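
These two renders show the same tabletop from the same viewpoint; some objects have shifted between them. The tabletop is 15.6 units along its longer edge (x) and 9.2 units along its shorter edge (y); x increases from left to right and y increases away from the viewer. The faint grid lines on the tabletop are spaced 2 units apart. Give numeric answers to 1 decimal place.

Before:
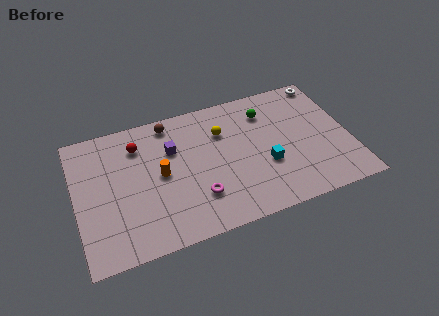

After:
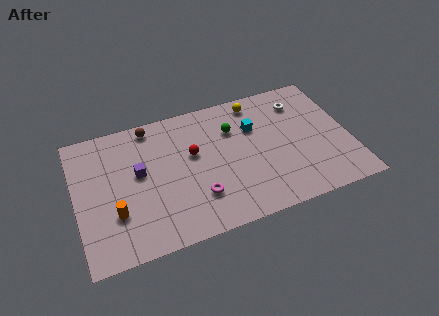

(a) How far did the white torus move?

1.9

The white torus was near (14.7, 8.3) before and (13.1, 7.2) after, so it travelled √(1.6² + 1.1²) ≈ 1.9 units.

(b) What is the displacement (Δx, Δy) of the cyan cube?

(-0.4, 2.8)

The cyan cube was at about (10.7, 3.4) and moved to about (10.3, 6.2).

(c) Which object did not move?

the magenta torus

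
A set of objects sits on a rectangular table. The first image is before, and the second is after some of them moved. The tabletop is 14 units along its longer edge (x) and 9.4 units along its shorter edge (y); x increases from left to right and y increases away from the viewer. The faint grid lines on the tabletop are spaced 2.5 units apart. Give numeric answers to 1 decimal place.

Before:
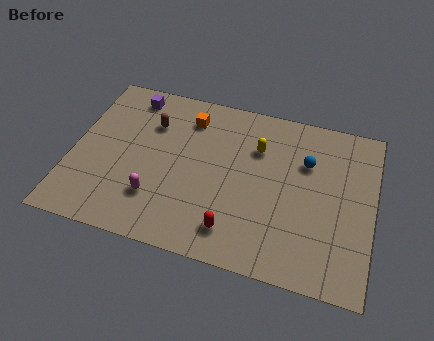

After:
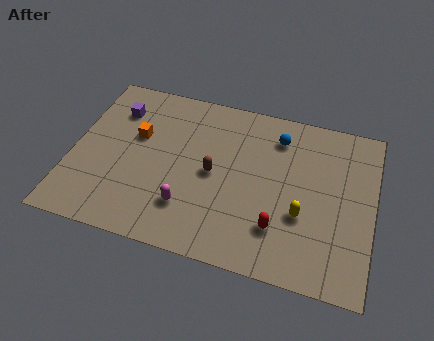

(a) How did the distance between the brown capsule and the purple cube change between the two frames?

+3.6

Before: roughly 1.8 units apart; after: 5.4. That's 3.6 units further apart.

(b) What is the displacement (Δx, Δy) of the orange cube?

(-2.3, -1.7)

From the two frames, the orange cube sits at roughly (5.2, 7.5) before and (2.9, 5.8) after.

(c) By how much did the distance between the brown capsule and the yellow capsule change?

-0.6

They were about 5.0 units apart before and 4.4 after — 0.6 units closer together.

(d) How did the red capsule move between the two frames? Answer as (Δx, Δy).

(2.0, 0.7)

The red capsule started near (7.8, 1.7) and ended near (9.8, 2.4).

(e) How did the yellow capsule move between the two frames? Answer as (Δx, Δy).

(2.3, -3.2)

The yellow capsule was at about (8.5, 6.6) and moved to about (10.8, 3.4).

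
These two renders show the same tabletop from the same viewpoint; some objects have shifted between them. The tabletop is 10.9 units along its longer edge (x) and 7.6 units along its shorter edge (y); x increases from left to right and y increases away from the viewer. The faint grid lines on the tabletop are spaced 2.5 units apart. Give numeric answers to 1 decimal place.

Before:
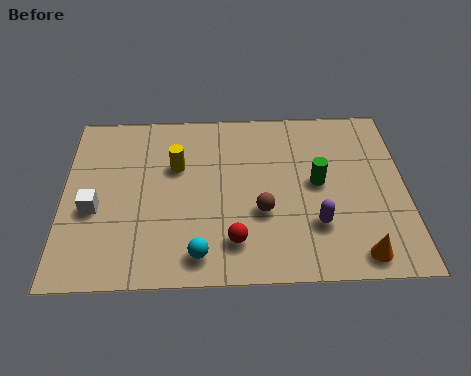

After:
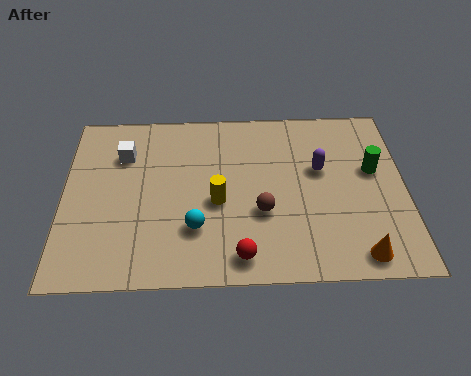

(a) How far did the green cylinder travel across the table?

1.9

The green cylinder was near (8.1, 4.0) before and (9.9, 4.5) after, so it travelled √(1.8² + 0.5²) ≈ 1.9 units.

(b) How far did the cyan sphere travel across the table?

1.1

The cyan sphere was near (4.3, 1.1) before and (4.2, 2.2) after, so it travelled √(0.1² + 1.1²) ≈ 1.1 units.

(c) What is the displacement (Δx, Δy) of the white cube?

(0.9, 2.4)

The white cube started near (1.0, 3.1) and ended near (1.9, 5.5).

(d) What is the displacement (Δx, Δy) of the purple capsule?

(0.2, 2.4)

The purple capsule started near (8.0, 2.2) and ended near (8.2, 4.6).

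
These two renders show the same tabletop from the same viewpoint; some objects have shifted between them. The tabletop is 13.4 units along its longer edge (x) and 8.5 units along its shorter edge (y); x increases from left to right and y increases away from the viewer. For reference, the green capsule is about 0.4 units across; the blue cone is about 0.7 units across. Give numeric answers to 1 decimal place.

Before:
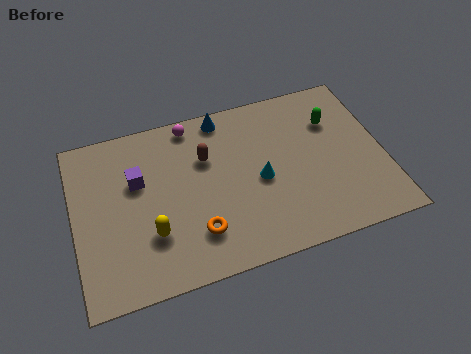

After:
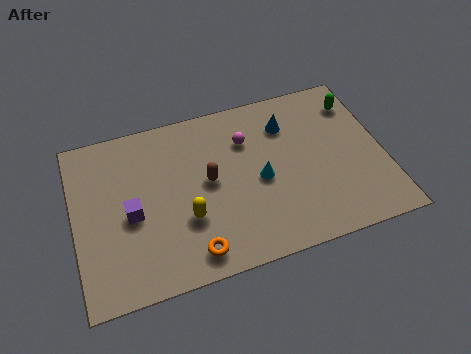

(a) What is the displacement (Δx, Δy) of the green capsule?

(1.1, 0.7)

The green capsule started near (11.4, 6.0) and ended near (12.5, 6.7).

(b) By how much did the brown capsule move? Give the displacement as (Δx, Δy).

(0.0, -1.2)

The brown capsule started near (5.8, 5.7) and ended near (5.8, 4.5).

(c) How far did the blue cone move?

3.0

The blue cone was near (6.7, 7.6) before and (9.4, 6.4) after, so it travelled √(2.7² + 1.2²) ≈ 3.0 units.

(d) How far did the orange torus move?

0.9

The orange torus moved from about (5.1, 2.1) to (4.8, 1.2), a distance of √(0.3² + 0.9²) ≈ 0.9.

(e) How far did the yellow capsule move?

1.5

The yellow capsule moved from about (3.2, 2.6) to (4.7, 2.9), a distance of √(1.5² + 0.3²) ≈ 1.5.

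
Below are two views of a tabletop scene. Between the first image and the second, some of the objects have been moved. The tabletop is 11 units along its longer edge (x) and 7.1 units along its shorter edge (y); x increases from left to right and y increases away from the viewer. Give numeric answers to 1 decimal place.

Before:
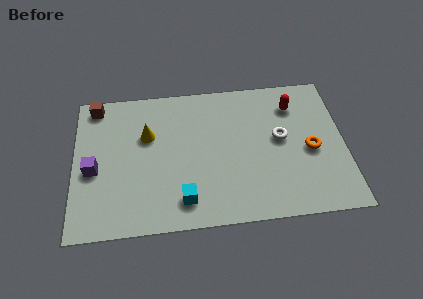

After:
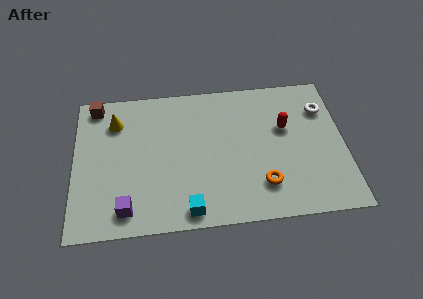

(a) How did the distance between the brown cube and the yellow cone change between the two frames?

-1.5

The distance was about 2.7 in the first image and 1.2 in the second, so they moved 1.5 units closer together.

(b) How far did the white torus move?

2.2

The white torus moved from about (8.4, 3.9) to (10.2, 5.2), a distance of √(1.8² + 1.3²) ≈ 2.2.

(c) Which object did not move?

the brown cube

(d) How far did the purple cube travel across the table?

2.4

From (0.8, 3.1) to (2.1, 1.1), the purple cube covered √(1.3² + 2.0²) ≈ 2.4 units.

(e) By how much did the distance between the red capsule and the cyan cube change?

-0.8

They were about 6.2 units apart before and 5.4 after — 0.8 units closer together.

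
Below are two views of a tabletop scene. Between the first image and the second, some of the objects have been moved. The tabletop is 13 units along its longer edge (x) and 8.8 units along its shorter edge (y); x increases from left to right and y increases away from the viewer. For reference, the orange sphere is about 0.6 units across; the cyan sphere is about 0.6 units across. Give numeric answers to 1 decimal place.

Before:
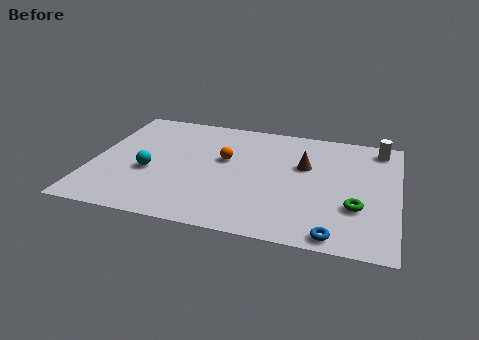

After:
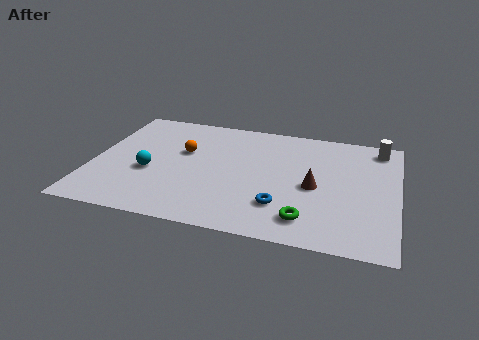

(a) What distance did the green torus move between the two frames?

2.4

The green torus was near (11.3, 2.9) before and (9.3, 1.6) after, so it travelled √(2.0² + 1.3²) ≈ 2.4 units.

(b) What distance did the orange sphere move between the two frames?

1.8

From (5.6, 5.2) to (3.8, 5.4), the orange sphere covered √(1.8² + 0.2²) ≈ 1.8 units.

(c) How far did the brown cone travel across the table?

1.6

The brown cone was near (9.0, 5.5) before and (9.5, 4.0) after, so it travelled √(0.5² + 1.5²) ≈ 1.6 units.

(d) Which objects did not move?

the white cylinder and the cyan sphere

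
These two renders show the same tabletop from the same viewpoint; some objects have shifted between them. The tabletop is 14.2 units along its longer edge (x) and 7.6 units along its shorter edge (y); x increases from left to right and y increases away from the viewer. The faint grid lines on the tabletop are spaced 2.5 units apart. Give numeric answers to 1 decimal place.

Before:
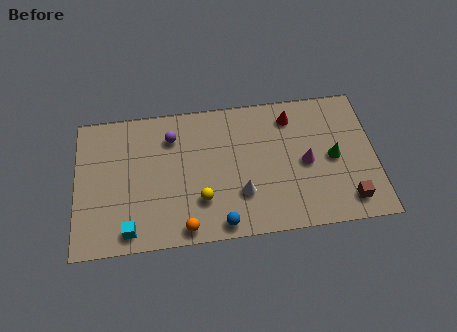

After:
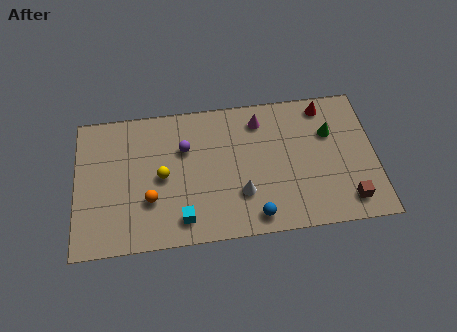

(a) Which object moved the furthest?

the magenta cone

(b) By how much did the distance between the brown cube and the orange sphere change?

+1.7

They were about 7.7 units apart before and 9.4 after — 1.7 units further apart.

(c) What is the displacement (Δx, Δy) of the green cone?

(-0.1, 1.4)

The green cone started near (12.2, 3.7) and ended near (12.1, 5.1).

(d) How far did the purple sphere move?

0.9

The purple sphere moved from about (4.6, 5.8) to (5.2, 5.1), a distance of √(0.6² + 0.7²) ≈ 0.9.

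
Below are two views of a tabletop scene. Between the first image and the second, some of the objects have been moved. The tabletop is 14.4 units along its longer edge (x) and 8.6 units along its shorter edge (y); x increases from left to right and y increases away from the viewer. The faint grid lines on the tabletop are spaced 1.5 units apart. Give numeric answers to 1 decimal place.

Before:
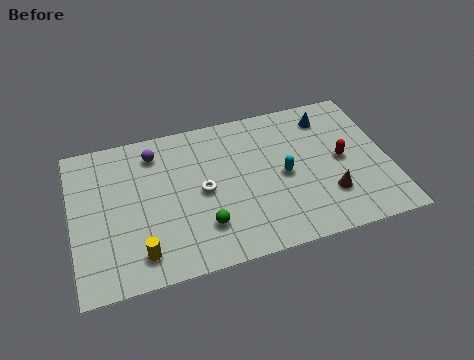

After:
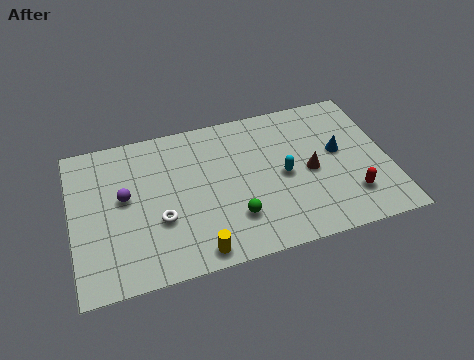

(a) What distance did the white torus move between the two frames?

2.3

The white torus was near (5.9, 4.2) before and (3.9, 3.1) after, so it travelled √(2.0² + 1.1²) ≈ 2.3 units.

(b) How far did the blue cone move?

2.2

The blue cone was near (11.9, 7.0) before and (12.2, 4.8) after, so it travelled √(0.3² + 2.2²) ≈ 2.2 units.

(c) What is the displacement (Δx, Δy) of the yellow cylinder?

(2.5, -0.6)

From the two frames, the yellow cylinder sits at roughly (2.9, 1.5) before and (5.4, 0.9) after.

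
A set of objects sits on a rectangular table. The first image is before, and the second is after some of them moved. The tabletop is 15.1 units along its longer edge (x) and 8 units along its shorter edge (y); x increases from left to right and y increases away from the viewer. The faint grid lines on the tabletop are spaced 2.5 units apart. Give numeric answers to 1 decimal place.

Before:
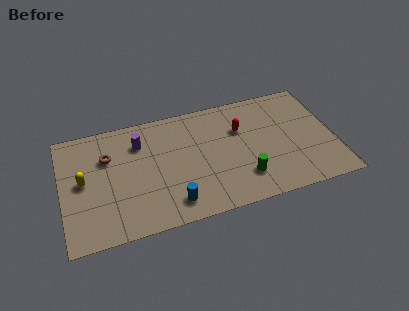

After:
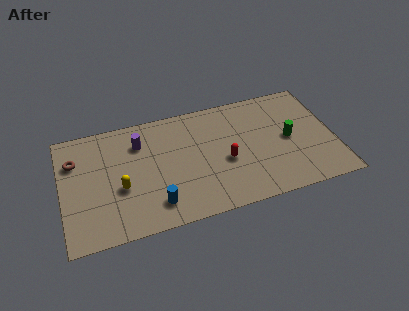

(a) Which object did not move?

the purple cylinder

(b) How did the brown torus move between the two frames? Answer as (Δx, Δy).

(-1.8, 0.2)

The brown torus was at about (2.6, 5.5) and moved to about (0.8, 5.7).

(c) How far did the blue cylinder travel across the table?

0.9

The blue cylinder moved from about (5.9, 1.4) to (5.0, 1.6), a distance of √(0.9² + 0.2²) ≈ 0.9.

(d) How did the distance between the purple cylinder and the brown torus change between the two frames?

+1.7

The distance was about 1.9 in the first image and 3.6 in the second, so they moved 1.7 units further apart.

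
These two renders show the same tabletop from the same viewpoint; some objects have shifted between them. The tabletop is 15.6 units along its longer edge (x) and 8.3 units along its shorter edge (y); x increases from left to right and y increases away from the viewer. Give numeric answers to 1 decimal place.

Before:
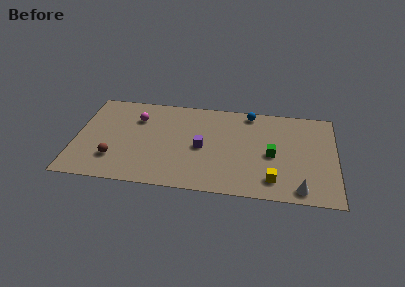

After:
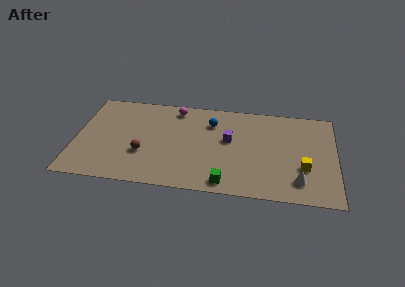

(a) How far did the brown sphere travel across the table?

1.8

From (2.4, 2.2) to (4.1, 2.9), the brown sphere covered √(1.7² + 0.7²) ≈ 1.8 units.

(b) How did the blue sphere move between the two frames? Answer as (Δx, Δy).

(-2.3, -1.2)

From the two frames, the blue sphere sits at roughly (10.4, 7.4) before and (8.1, 6.2) after.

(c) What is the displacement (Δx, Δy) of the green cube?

(-2.7, -2.8)

From the two frames, the green cube sits at roughly (11.8, 3.8) before and (9.1, 1.0) after.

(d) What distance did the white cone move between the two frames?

0.7

From (13.5, 1.0) to (13.4, 1.7), the white cone covered √(0.1² + 0.7²) ≈ 0.7 units.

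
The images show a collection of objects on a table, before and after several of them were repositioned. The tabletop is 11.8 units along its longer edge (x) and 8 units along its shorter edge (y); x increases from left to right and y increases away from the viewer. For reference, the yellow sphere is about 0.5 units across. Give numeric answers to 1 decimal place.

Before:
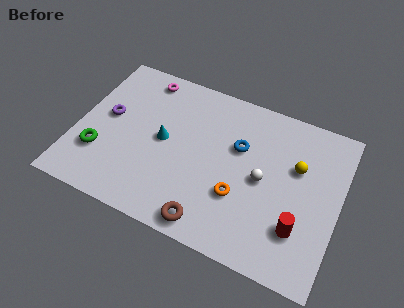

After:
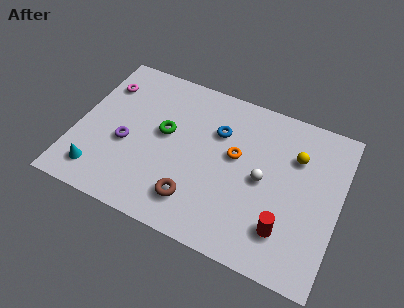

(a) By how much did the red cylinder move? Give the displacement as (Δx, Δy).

(-0.6, -0.3)

The red cylinder was at about (10.2, 2.2) and moved to about (9.6, 1.9).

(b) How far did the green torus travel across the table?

3.4

From (1.2, 2.4) to (3.9, 4.5), the green torus covered √(2.7² + 2.1²) ≈ 3.4 units.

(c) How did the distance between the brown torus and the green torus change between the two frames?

-2.1

Before: roughly 5.4 units apart; after: 3.3. That's 2.1 units closer together.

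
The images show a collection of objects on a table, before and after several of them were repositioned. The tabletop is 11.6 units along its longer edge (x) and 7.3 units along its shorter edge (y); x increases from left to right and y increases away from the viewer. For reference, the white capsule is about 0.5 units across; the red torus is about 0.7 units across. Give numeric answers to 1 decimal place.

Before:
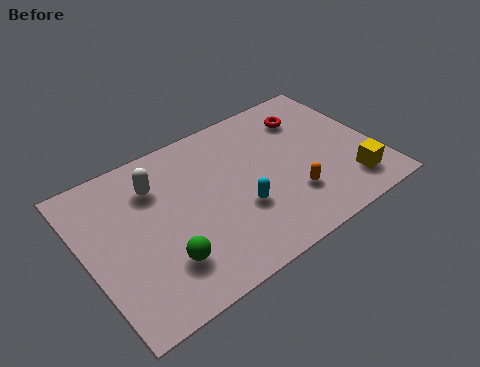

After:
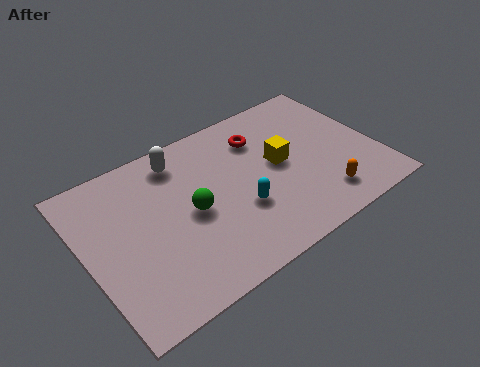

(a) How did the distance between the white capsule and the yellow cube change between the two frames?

-3.9

They were about 8.2 units apart before and 4.3 after — 3.9 units closer together.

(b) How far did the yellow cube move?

3.4

The yellow cube was near (10.2, 1.5) before and (7.8, 3.9) after, so it travelled √(2.4² + 2.4²) ≈ 3.4 units.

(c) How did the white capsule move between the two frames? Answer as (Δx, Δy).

(1.1, 0.7)

The white capsule was at about (3.0, 5.4) and moved to about (4.1, 6.1).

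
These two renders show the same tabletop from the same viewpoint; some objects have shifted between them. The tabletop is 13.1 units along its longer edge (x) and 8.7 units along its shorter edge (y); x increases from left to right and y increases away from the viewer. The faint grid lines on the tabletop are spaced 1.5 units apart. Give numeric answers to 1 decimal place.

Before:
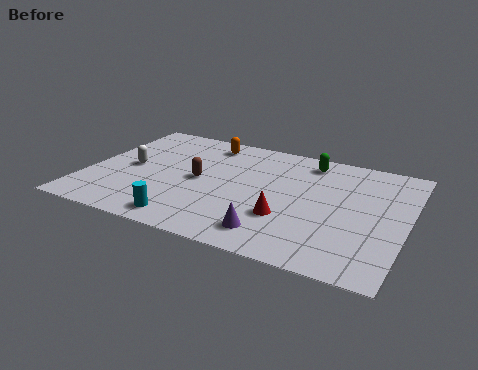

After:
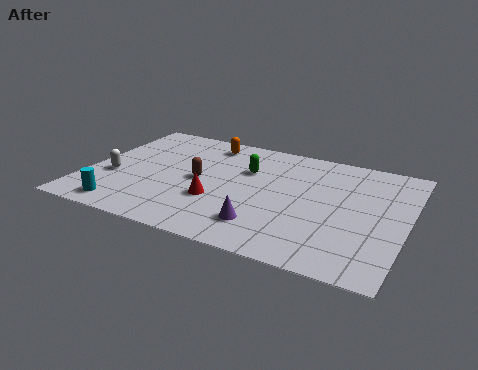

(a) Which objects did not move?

the brown capsule and the orange capsule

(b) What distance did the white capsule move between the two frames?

1.2

The white capsule was near (1.7, 4.3) before and (1.1, 3.3) after, so it travelled √(0.6² + 1.0²) ≈ 1.2 units.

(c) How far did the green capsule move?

2.9

The green capsule moved from about (8.8, 7.4) to (6.4, 5.8), a distance of √(2.4² + 1.6²) ≈ 2.9.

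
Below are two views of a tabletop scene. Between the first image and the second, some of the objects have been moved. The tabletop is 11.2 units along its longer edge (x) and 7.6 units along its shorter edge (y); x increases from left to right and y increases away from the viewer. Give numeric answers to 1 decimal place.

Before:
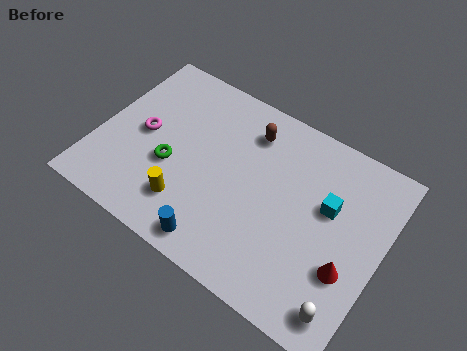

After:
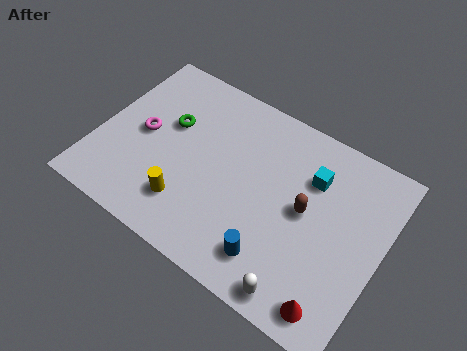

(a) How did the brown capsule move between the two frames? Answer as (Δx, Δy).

(2.6, -2.0)

The brown capsule started near (5.6, 6.0) and ended near (8.2, 4.0).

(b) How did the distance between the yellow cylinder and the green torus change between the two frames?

+1.7

The distance was about 1.5 in the first image and 3.2 in the second, so they moved 1.7 units further apart.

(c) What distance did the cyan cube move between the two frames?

1.1

The cyan cube was near (9.0, 4.6) before and (8.2, 5.4) after, so it travelled √(0.8² + 0.8²) ≈ 1.1 units.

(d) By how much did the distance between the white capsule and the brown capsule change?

-3.6

They were about 6.8 units apart before and 3.2 after — 3.6 units closer together.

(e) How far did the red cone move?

1.6

From (10.1, 2.6) to (9.9, 1.0), the red cone covered √(0.2² + 1.6²) ≈ 1.6 units.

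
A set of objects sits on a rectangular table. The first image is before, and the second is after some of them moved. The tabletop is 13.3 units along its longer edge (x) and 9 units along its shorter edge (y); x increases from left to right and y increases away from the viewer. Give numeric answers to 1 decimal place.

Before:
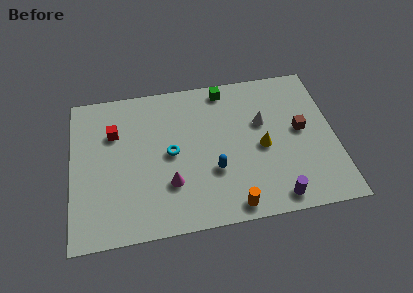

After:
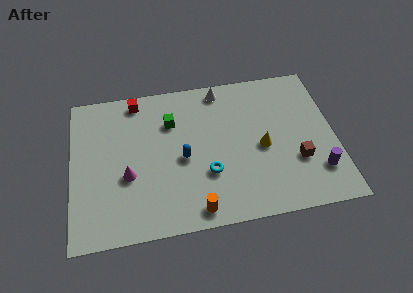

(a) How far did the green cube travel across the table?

3.2

The green cube moved from about (7.9, 8.0) to (5.1, 6.4), a distance of √(2.8² + 1.6²) ≈ 3.2.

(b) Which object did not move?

the yellow cone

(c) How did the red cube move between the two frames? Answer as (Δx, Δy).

(1.2, 1.8)

The red cube was at about (2.2, 6.2) and moved to about (3.4, 8.0).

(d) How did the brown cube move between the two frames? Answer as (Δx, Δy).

(-0.3, -1.8)

From the two frames, the brown cube sits at roughly (11.6, 4.8) before and (11.3, 3.0) after.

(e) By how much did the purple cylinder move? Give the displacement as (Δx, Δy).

(2.2, 1.2)

From the two frames, the purple cylinder sits at roughly (10.1, 1.0) before and (12.3, 2.2) after.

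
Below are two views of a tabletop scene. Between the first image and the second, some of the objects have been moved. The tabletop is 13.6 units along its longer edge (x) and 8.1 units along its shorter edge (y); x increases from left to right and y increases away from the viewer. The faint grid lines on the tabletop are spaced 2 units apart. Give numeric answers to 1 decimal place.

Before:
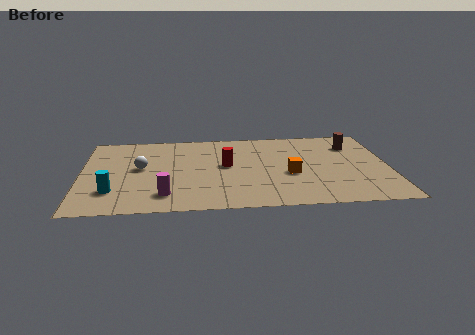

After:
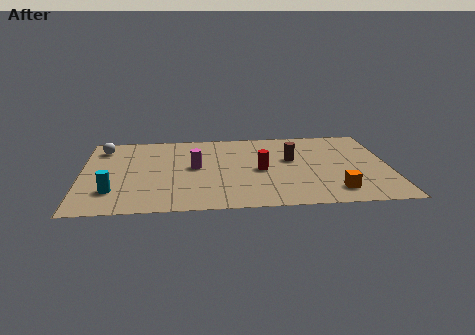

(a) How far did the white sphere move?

2.8

From (2.6, 4.4) to (0.9, 6.6), the white sphere covered √(1.7² + 2.2²) ≈ 2.8 units.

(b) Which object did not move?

the cyan cylinder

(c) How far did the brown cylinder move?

3.1

The brown cylinder moved from about (12.1, 6.1) to (9.3, 4.8), a distance of √(2.8² + 1.3²) ≈ 3.1.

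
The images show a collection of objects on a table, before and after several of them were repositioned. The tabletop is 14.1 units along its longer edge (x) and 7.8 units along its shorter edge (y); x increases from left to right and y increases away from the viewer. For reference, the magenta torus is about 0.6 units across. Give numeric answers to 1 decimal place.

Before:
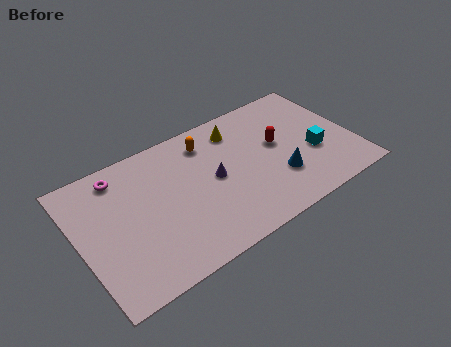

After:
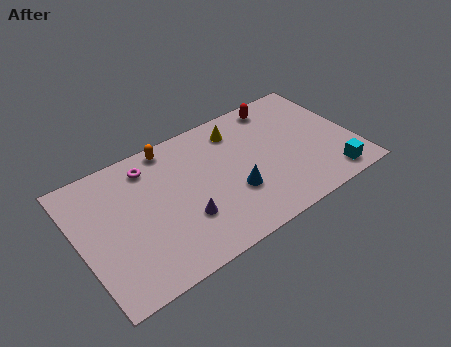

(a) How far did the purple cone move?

2.3

The purple cone moved from about (6.9, 4.0) to (5.1, 2.5), a distance of √(1.8² + 1.5²) ≈ 2.3.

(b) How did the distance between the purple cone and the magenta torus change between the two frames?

-1.1

The distance was about 5.2 in the first image and 4.1 in the second, so they moved 1.1 units closer together.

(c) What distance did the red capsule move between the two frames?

2.5

The red capsule moved from about (10.3, 4.4) to (10.8, 6.8), a distance of √(0.5² + 2.4²) ≈ 2.5.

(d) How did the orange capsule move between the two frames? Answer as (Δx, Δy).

(-1.8, 0.7)

The orange capsule started near (6.9, 6.3) and ended near (5.1, 7.0).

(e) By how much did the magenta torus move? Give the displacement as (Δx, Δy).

(1.5, -0.2)

The magenta torus was at about (2.4, 6.6) and moved to about (3.9, 6.4).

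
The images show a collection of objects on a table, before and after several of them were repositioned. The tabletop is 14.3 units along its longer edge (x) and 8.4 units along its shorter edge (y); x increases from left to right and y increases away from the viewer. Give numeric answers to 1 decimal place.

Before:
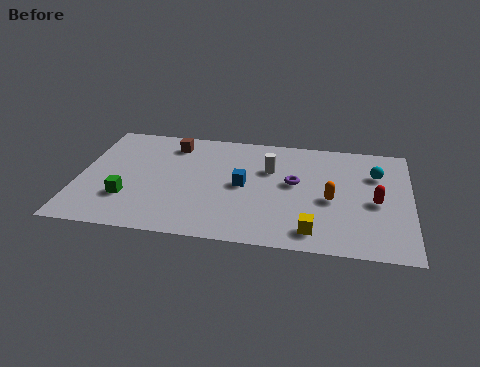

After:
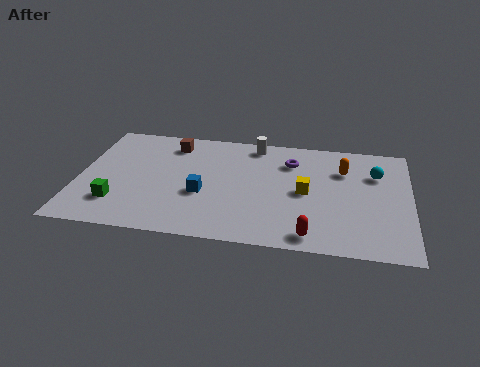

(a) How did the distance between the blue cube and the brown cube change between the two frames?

-0.3

Before: roughly 4.2 units apart; after: 3.9. That's 0.3 units closer together.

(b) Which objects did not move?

the brown cube and the cyan sphere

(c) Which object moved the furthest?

the red capsule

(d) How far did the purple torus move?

1.6

From (9.3, 4.7) to (9.1, 6.3), the purple torus covered √(0.2² + 1.6²) ≈ 1.6 units.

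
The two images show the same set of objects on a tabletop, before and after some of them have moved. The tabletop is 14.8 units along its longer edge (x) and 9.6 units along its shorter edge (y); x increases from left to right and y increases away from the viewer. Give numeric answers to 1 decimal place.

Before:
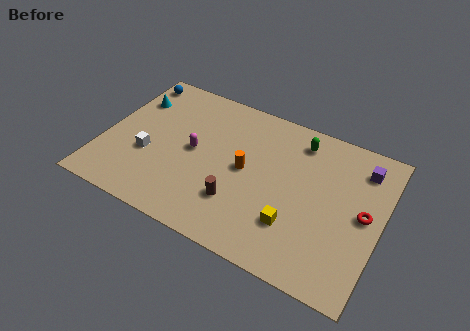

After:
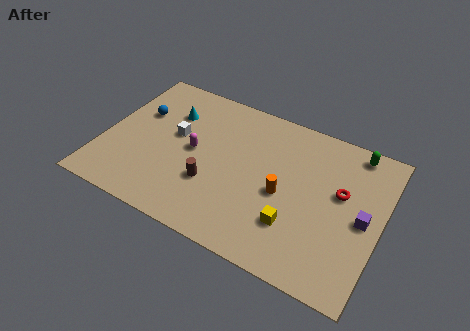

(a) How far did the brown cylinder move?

1.6

From (7.5, 2.7) to (6.0, 3.2), the brown cylinder covered √(1.5² + 0.5²) ≈ 1.6 units.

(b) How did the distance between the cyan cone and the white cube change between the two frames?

-2.2

Before: roughly 3.7 units apart; after: 1.5. That's 2.2 units closer together.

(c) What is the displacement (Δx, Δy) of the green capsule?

(2.9, 0.6)

From the two frames, the green capsule sits at roughly (10.1, 8.0) before and (13.0, 8.6) after.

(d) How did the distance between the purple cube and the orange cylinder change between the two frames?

-2.3

They were about 6.5 units apart before and 4.2 after — 2.3 units closer together.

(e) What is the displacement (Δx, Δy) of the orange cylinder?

(2.1, -0.6)

From the two frames, the orange cylinder sits at roughly (7.6, 4.9) before and (9.7, 4.3) after.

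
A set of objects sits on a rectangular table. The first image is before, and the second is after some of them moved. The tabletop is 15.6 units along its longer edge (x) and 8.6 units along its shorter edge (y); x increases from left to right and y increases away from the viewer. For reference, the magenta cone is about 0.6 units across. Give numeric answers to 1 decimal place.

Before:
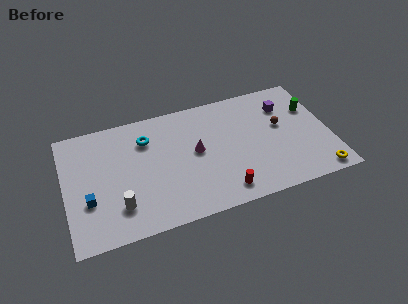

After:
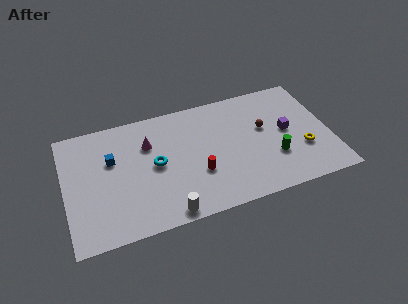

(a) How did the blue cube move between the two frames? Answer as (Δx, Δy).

(1.5, 2.5)

From the two frames, the blue cube sits at roughly (1.3, 3.0) before and (2.8, 5.5) after.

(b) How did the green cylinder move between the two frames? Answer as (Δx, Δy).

(-2.5, -3.0)

The green cylinder was at about (14.7, 5.8) and moved to about (12.2, 2.8).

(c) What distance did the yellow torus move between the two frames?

2.1

The yellow torus was near (14.6, 0.9) before and (13.9, 2.9) after, so it travelled √(0.7² + 2.0²) ≈ 2.1 units.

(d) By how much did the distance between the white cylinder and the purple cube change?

-2.8

The distance was about 11.1 in the first image and 8.3 in the second, so they moved 2.8 units closer together.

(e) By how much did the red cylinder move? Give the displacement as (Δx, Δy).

(-1.3, 1.7)

The red cylinder started near (9.0, 1.3) and ended near (7.7, 3.0).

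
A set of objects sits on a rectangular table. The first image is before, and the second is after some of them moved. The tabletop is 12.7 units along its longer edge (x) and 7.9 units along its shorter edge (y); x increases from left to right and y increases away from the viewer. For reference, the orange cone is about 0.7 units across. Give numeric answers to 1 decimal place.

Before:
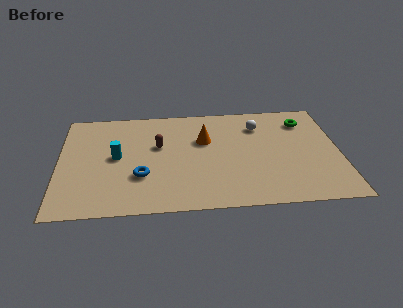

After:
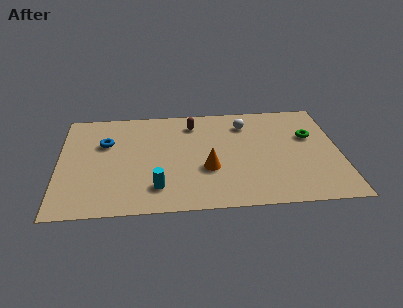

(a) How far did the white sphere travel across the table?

0.6

From (9.1, 6.0) to (8.5, 6.2), the white sphere covered √(0.6² + 0.2²) ≈ 0.6 units.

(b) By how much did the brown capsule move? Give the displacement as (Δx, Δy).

(1.6, 1.6)

The brown capsule was at about (4.5, 4.8) and moved to about (6.1, 6.4).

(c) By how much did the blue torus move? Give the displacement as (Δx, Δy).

(-1.6, 2.6)

The blue torus was at about (3.7, 2.6) and moved to about (2.1, 5.2).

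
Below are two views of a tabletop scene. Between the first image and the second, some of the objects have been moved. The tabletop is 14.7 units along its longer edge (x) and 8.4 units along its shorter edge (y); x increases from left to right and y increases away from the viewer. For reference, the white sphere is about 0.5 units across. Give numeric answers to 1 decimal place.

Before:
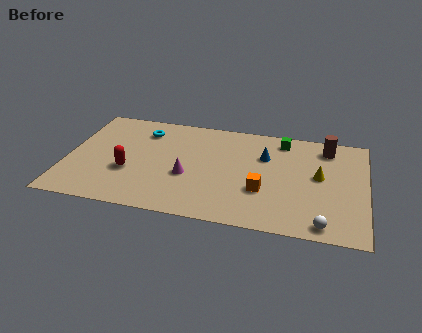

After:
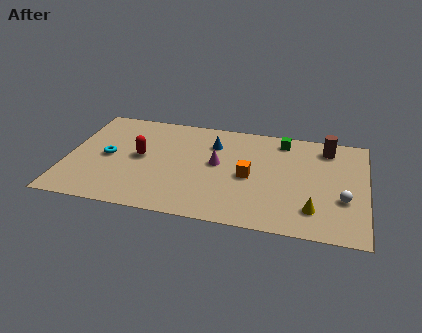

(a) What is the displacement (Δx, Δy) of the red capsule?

(0.5, 1.3)

The red capsule started near (3.1, 3.1) and ended near (3.6, 4.4).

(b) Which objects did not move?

the brown cylinder and the green cube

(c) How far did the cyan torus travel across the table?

3.0

The cyan torus moved from about (3.6, 6.6) to (2.0, 4.1), a distance of √(1.6² + 2.5²) ≈ 3.0.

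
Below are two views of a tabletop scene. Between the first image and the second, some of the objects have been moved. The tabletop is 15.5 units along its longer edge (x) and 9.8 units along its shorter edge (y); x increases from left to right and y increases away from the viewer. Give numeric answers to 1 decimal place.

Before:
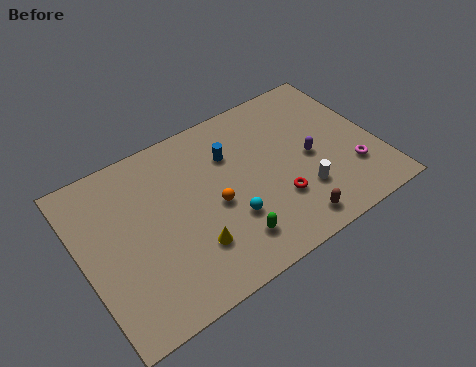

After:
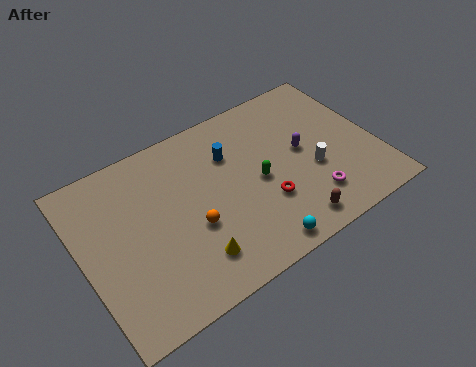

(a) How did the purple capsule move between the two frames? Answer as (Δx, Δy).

(-0.3, 0.6)

From the two frames, the purple capsule sits at roughly (12.0, 4.6) before and (11.7, 5.2) after.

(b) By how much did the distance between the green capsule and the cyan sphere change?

+2.5

The distance was about 1.2 in the first image and 3.7 in the second, so they moved 2.5 units further apart.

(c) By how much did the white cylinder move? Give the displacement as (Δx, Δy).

(0.8, 1.0)

The white cylinder started near (11.2, 2.8) and ended near (12.0, 3.8).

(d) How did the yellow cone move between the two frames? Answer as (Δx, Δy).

(-0.1, -0.6)

The yellow cone started near (5.3, 2.7) and ended near (5.2, 2.1).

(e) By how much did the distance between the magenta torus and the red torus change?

-1.5

Before: roughly 4.0 units apart; after: 2.5. That's 1.5 units closer together.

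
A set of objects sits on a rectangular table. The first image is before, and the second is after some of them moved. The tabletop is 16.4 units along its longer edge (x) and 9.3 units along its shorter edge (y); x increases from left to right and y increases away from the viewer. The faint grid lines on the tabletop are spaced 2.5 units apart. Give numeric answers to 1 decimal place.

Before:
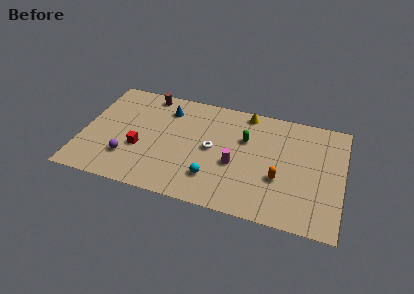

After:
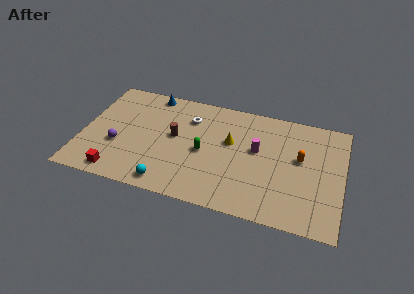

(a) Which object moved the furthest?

the brown cylinder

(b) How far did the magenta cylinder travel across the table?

2.1

The magenta cylinder moved from about (9.7, 3.8) to (11.0, 5.4), a distance of √(1.3² + 1.6²) ≈ 2.1.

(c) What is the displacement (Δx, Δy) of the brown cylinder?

(2.0, -3.2)

The brown cylinder was at about (3.8, 8.3) and moved to about (5.8, 5.1).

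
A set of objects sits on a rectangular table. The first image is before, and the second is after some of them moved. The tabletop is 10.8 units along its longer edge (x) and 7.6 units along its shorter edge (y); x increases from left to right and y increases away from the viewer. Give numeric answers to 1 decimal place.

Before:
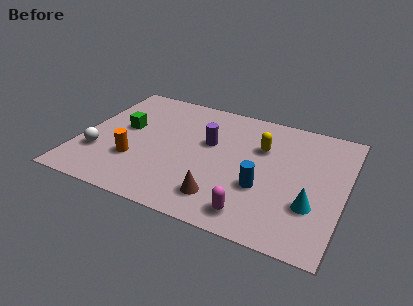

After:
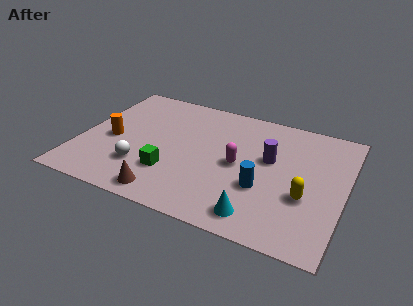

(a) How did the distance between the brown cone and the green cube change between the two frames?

-3.9

The distance was about 5.2 in the first image and 1.3 in the second, so they moved 3.9 units closer together.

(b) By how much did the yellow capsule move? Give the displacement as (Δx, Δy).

(2.0, -2.3)

The yellow capsule started near (7.3, 5.1) and ended near (9.3, 2.8).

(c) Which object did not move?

the blue cylinder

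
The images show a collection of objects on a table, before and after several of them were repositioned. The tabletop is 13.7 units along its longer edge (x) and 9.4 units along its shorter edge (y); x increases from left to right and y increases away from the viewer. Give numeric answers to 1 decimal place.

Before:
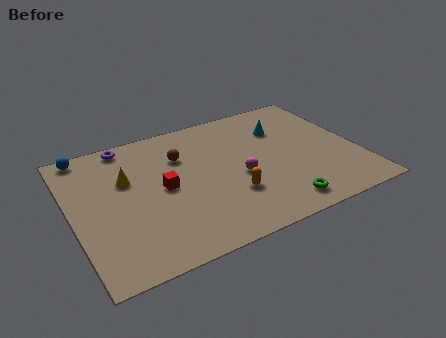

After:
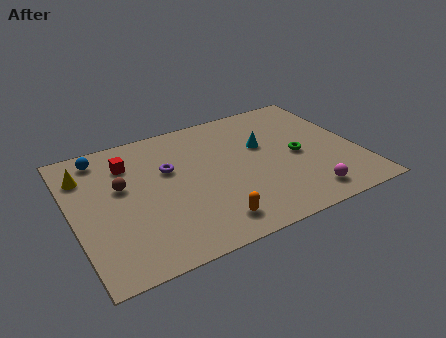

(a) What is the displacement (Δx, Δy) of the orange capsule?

(-1.2, -1.4)

The orange capsule started near (7.3, 2.9) and ended near (6.1, 1.5).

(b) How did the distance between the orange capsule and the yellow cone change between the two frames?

+2.2

The distance was about 5.5 in the first image and 7.7 in the second, so they moved 2.2 units further apart.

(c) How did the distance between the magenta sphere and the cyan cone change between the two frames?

+0.9

Before: roughly 3.7 units apart; after: 4.6. That's 0.9 units further apart.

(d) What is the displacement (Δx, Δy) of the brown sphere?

(-3.0, -1.0)

From the two frames, the brown sphere sits at roughly (5.4, 6.6) before and (2.4, 5.6) after.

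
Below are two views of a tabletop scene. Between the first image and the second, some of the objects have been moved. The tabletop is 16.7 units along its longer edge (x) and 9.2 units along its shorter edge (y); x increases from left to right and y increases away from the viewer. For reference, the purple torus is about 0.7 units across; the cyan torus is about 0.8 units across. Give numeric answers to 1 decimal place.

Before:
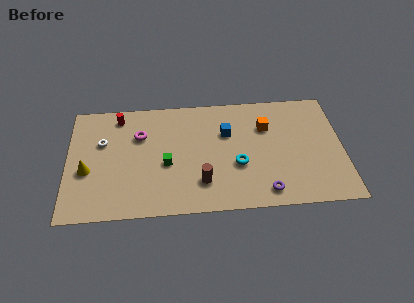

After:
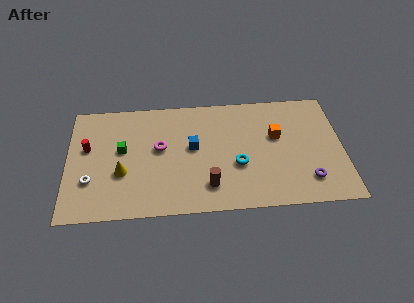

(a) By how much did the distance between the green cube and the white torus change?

-1.4

Before: roughly 4.4 units apart; after: 3.0. That's 1.4 units closer together.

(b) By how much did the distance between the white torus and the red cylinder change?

+0.4

The distance was about 2.2 in the first image and 2.6 in the second, so they moved 0.4 units further apart.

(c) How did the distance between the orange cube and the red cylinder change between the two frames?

+2.4

Before: roughly 9.1 units apart; after: 11.5. That's 2.4 units further apart.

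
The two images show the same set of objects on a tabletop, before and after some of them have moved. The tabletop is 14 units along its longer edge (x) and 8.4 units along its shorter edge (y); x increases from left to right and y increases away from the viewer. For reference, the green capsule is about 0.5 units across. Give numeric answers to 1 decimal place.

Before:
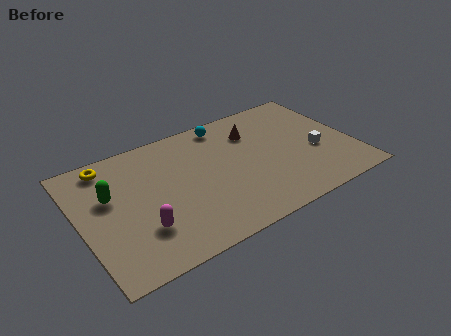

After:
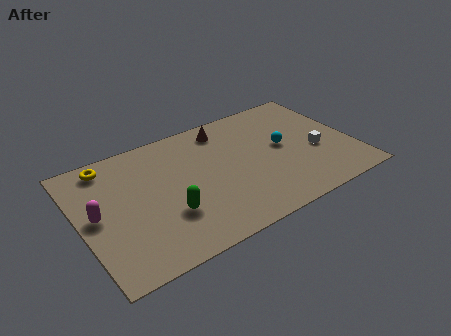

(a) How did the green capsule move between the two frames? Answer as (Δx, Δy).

(2.6, -2.5)

From the two frames, the green capsule sits at roughly (1.6, 5.2) before and (4.2, 2.7) after.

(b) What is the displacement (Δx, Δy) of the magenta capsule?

(-2.0, 1.9)

The magenta capsule was at about (2.8, 2.4) and moved to about (0.8, 4.3).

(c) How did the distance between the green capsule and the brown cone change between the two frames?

-2.0

They were about 7.7 units apart before and 5.7 after — 2.0 units closer together.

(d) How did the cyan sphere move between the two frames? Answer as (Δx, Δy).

(2.6, -2.9)

The cyan sphere started near (7.9, 7.4) and ended near (10.5, 4.5).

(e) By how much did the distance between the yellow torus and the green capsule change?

+3.1

Before: roughly 2.1 units apart; after: 5.2. That's 3.1 units further apart.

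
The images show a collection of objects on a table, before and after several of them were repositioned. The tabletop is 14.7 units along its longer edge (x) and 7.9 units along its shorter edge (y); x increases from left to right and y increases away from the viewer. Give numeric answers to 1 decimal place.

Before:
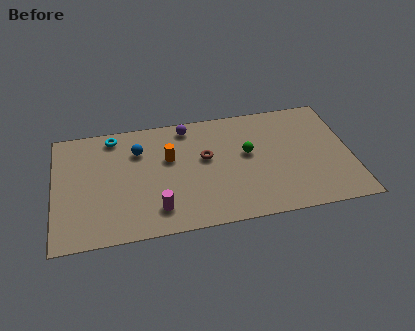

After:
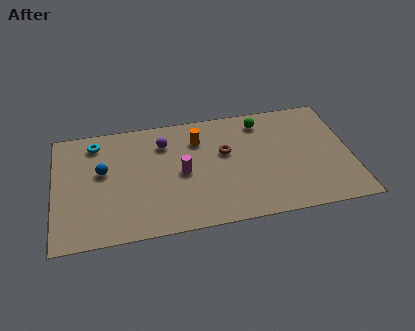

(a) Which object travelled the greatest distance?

the magenta cylinder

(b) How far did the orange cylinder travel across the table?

1.8

The orange cylinder was near (5.7, 4.9) before and (7.2, 5.9) after, so it travelled √(1.5² + 1.0²) ≈ 1.8 units.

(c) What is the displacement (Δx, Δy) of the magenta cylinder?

(1.3, 2.2)

The magenta cylinder started near (5.0, 1.6) and ended near (6.3, 3.8).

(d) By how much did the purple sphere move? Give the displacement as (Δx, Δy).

(-1.2, -0.9)

The purple sphere started near (6.7, 6.9) and ended near (5.5, 6.0).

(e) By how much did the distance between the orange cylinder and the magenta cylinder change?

-1.1

Before: roughly 3.4 units apart; after: 2.3. That's 1.1 units closer together.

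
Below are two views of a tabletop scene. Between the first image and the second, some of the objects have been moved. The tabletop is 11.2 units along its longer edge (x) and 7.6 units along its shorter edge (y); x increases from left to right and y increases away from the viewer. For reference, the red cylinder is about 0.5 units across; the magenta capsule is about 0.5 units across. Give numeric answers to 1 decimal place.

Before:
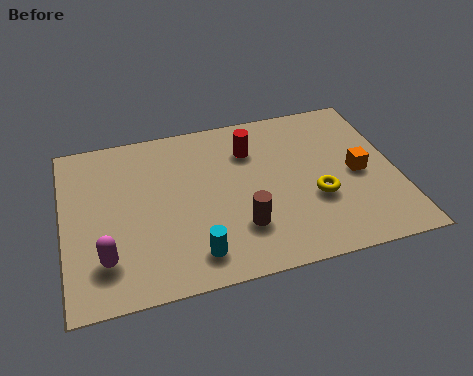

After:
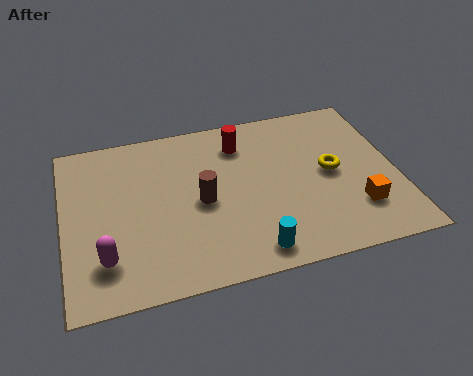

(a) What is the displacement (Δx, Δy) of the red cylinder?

(-0.3, 0.4)

The red cylinder started near (6.4, 5.6) and ended near (6.1, 6.0).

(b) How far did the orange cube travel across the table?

1.6

The orange cube moved from about (9.9, 3.6) to (9.7, 2.0), a distance of √(0.2² + 1.6²) ≈ 1.6.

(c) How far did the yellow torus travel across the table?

1.3

The yellow torus moved from about (8.4, 2.8) to (9.0, 3.9), a distance of √(0.6² + 1.1²) ≈ 1.3.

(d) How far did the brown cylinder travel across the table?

1.9

From (5.8, 2.1) to (4.6, 3.6), the brown cylinder covered √(1.2² + 1.5²) ≈ 1.9 units.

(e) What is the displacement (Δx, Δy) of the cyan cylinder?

(1.9, -0.3)

From the two frames, the cyan cylinder sits at roughly (4.2, 1.3) before and (6.1, 1.0) after.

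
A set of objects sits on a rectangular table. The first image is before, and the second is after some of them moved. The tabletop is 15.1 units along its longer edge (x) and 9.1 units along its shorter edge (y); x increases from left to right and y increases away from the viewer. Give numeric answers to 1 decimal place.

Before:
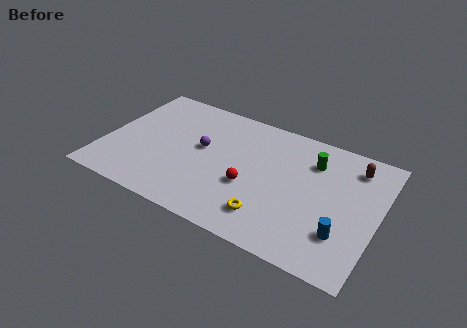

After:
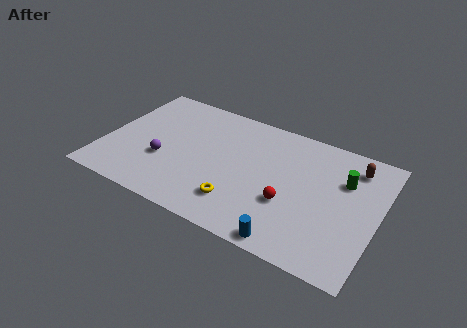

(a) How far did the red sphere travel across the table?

2.2

From (8.2, 3.5) to (10.4, 3.3), the red sphere covered √(2.2² + 0.2²) ≈ 2.2 units.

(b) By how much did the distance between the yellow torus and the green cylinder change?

+1.5

They were about 5.2 units apart before and 6.7 after — 1.5 units further apart.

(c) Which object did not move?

the brown capsule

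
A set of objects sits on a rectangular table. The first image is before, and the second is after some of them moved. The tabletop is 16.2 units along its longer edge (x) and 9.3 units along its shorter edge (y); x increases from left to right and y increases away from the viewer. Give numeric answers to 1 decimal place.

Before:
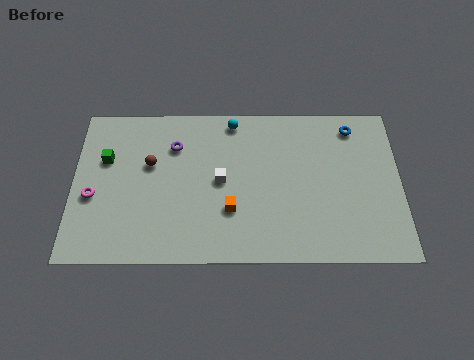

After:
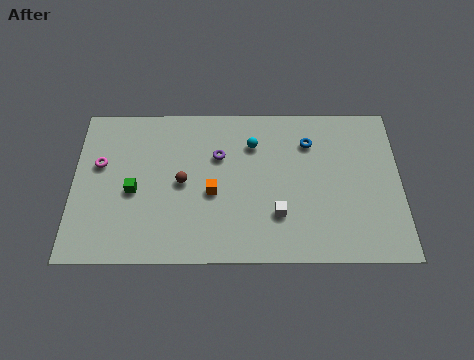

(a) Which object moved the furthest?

the white cube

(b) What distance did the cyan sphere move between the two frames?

1.7

From (7.9, 8.3) to (8.9, 6.9), the cyan sphere covered √(1.0² + 1.4²) ≈ 1.7 units.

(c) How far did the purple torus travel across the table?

2.3

The purple torus moved from about (5.0, 6.8) to (7.2, 6.2), a distance of √(2.2² + 0.6²) ≈ 2.3.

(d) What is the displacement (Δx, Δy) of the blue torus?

(-2.2, -0.9)

The blue torus was at about (13.9, 7.9) and moved to about (11.7, 7.0).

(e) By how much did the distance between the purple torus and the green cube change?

+1.2

They were about 3.5 units apart before and 4.7 after — 1.2 units further apart.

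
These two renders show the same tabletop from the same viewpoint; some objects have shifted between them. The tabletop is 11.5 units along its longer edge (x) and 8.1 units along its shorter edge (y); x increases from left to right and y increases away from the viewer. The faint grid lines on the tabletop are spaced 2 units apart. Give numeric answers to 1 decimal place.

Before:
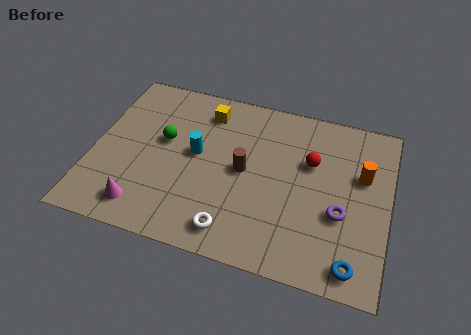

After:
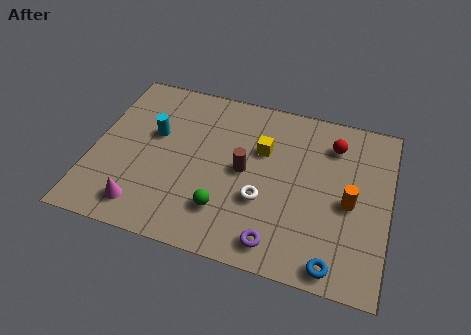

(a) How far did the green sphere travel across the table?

3.7

The green sphere moved from about (2.7, 4.7) to (5.3, 2.0), a distance of √(2.6² + 2.7²) ≈ 3.7.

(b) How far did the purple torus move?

3.0

From (9.7, 3.1) to (7.4, 1.1), the purple torus covered √(2.3² + 2.0²) ≈ 3.0 units.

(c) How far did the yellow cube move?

2.6

The yellow cube was near (4.2, 6.6) before and (6.5, 5.3) after, so it travelled √(2.3² + 1.3²) ≈ 2.6 units.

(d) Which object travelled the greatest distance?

the green sphere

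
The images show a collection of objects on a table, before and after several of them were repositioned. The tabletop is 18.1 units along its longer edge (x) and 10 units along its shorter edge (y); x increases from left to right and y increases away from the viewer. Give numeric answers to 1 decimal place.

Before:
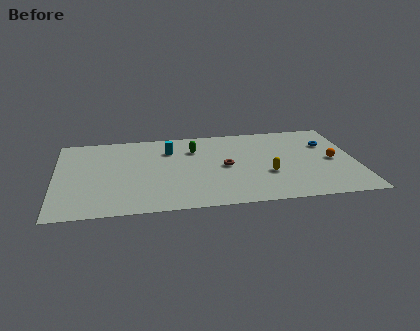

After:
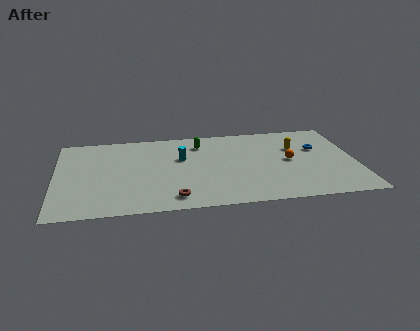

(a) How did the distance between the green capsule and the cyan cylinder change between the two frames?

+0.6

They were about 1.5 units apart before and 2.1 after — 0.6 units further apart.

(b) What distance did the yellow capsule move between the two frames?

3.6

The yellow capsule was near (12.7, 3.6) before and (14.6, 6.7) after, so it travelled √(1.9² + 3.1²) ≈ 3.6 units.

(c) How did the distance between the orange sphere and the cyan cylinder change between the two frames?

-3.5

Before: roughly 10.1 units apart; after: 6.6. That's 3.5 units closer together.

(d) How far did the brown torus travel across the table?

4.7

The brown torus was near (10.2, 4.9) before and (7.0, 1.5) after, so it travelled √(3.2² + 3.4²) ≈ 4.7 units.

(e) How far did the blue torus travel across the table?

0.8

The blue torus was near (16.5, 6.9) before and (15.9, 6.4) after, so it travelled √(0.6² + 0.5²) ≈ 0.8 units.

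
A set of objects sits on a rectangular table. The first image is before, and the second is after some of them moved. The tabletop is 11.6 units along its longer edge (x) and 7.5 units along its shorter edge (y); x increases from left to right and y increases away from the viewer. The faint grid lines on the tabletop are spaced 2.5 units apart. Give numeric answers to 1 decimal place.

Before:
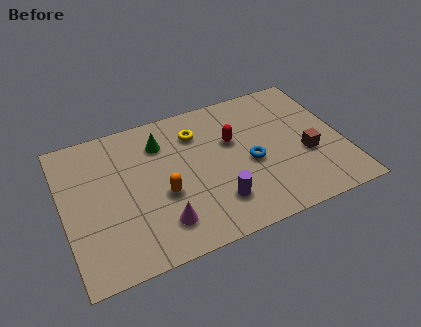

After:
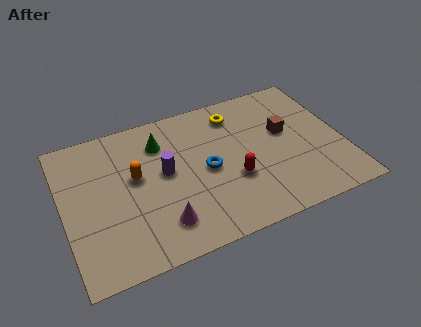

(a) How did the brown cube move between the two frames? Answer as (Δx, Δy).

(-0.7, 1.5)

From the two frames, the brown cube sits at roughly (10.0, 2.9) before and (9.3, 4.4) after.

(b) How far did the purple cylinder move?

3.0

The purple cylinder moved from about (6.1, 1.8) to (4.2, 4.1), a distance of √(1.9² + 2.3²) ≈ 3.0.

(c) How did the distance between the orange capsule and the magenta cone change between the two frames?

+1.4

The distance was about 1.4 in the first image and 2.8 in the second, so they moved 1.4 units further apart.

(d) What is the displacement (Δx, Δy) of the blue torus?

(-1.8, 0.3)

From the two frames, the blue torus sits at roughly (7.7, 3.3) before and (5.9, 3.6) after.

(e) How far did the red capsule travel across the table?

2.0

The red capsule moved from about (7.1, 4.7) to (6.9, 2.7), a distance of √(0.2² + 2.0²) ≈ 2.0.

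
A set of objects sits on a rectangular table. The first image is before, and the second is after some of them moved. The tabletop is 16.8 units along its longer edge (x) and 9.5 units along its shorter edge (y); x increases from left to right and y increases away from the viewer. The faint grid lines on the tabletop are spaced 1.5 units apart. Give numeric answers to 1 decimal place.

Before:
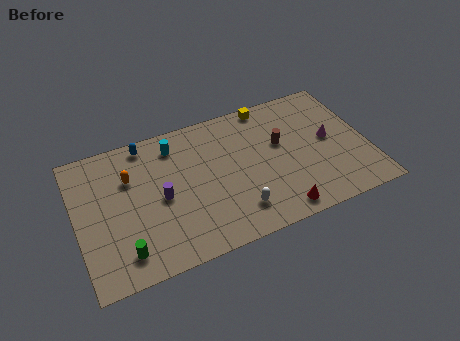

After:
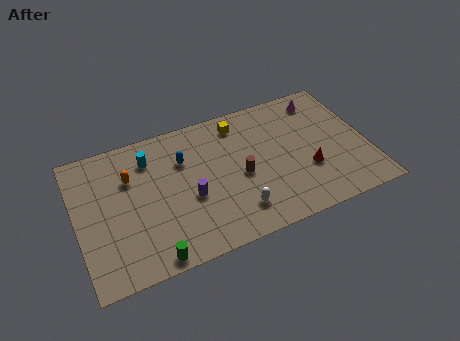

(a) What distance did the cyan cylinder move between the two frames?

1.6

The cyan cylinder moved from about (5.9, 7.8) to (4.4, 7.4), a distance of √(1.5² + 0.4²) ≈ 1.6.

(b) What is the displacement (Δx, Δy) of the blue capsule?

(2.0, -1.9)

The blue capsule started near (4.3, 8.5) and ended near (6.3, 6.6).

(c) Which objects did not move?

the orange capsule and the white capsule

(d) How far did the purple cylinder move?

1.7

The purple cylinder moved from about (4.8, 4.5) to (6.4, 3.9), a distance of √(1.6² + 0.6²) ≈ 1.7.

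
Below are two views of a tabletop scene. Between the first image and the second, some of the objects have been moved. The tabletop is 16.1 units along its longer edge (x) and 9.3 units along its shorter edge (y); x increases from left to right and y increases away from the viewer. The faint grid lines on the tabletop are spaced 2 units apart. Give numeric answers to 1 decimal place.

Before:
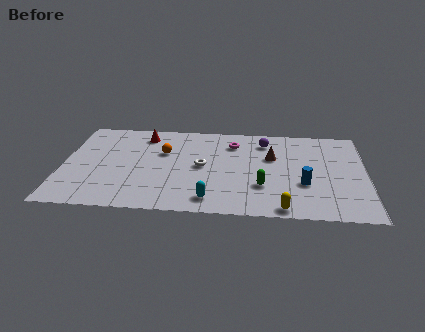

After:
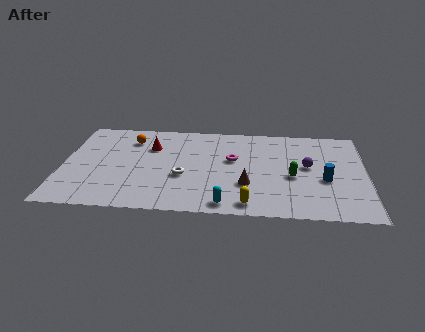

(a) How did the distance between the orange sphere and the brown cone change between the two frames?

+1.8

Before: roughly 5.8 units apart; after: 7.6. That's 1.8 units further apart.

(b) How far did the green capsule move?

1.9

The green capsule was near (10.6, 2.9) before and (12.2, 4.0) after, so it travelled √(1.6² + 1.1²) ≈ 1.9 units.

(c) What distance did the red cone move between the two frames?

1.3

The red cone moved from about (4.2, 7.7) to (4.6, 6.5), a distance of √(0.4² + 1.2²) ≈ 1.3.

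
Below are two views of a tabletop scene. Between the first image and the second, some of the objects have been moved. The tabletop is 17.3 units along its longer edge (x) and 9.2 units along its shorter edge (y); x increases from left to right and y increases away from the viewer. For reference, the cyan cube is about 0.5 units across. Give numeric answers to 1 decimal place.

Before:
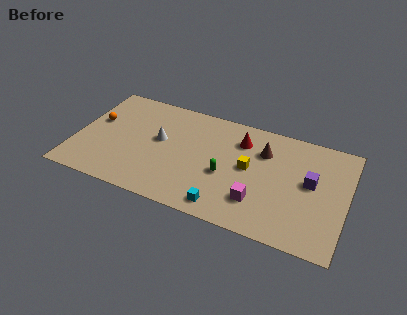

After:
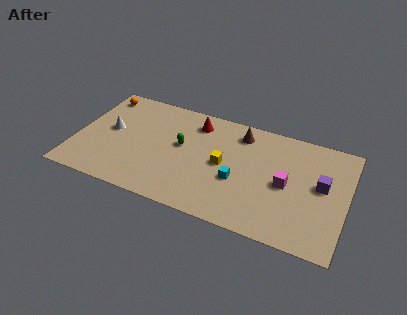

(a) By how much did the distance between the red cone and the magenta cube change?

+2.0

The distance was about 4.8 in the first image and 6.8 in the second, so they moved 2.0 units further apart.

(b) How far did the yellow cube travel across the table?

1.6

The yellow cube moved from about (11.1, 4.9) to (9.5, 4.6), a distance of √(1.6² + 0.3²) ≈ 1.6.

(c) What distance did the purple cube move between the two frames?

0.7

The purple cube moved from about (15.0, 5.1) to (15.7, 5.1), a distance of √(0.7² + 0.0²) ≈ 0.7.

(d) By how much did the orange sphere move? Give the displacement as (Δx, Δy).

(0.0, 2.4)

The orange sphere started near (1.1, 5.5) and ended near (1.1, 7.9).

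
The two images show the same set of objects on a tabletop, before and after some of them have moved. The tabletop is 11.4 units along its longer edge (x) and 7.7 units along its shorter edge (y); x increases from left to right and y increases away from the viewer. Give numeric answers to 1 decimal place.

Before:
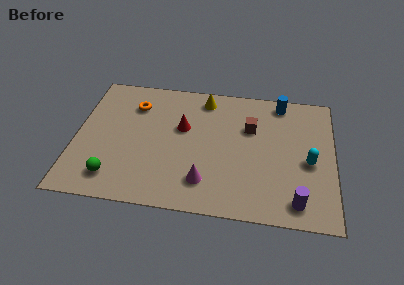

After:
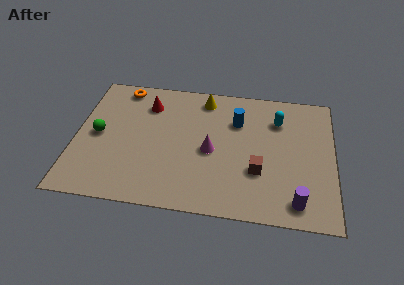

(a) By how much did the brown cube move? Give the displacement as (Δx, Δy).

(0.4, -2.5)

The brown cube was at about (7.7, 5.1) and moved to about (8.1, 2.6).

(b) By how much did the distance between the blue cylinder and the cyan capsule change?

-1.8

The distance was about 3.6 in the first image and 1.8 in the second, so they moved 1.8 units closer together.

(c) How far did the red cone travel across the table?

2.0

The red cone was near (4.7, 4.7) before and (3.1, 5.9) after, so it travelled √(1.6² + 1.2²) ≈ 2.0 units.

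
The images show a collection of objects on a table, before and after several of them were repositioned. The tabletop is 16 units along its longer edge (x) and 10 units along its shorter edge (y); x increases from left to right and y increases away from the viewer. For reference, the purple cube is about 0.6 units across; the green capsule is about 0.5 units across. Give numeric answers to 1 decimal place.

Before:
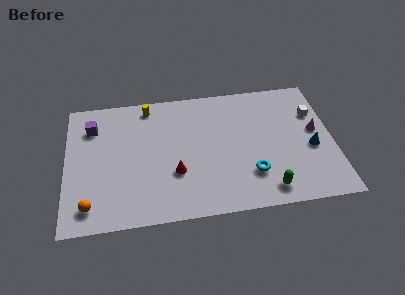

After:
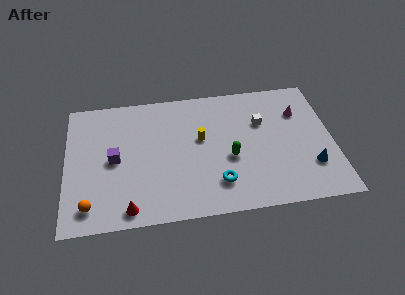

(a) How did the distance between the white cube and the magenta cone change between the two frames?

+1.0

Before: roughly 1.4 units apart; after: 2.4. That's 1.0 units further apart.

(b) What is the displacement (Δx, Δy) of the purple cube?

(1.3, -2.7)

From the two frames, the purple cube sits at roughly (1.6, 7.6) before and (2.9, 4.9) after.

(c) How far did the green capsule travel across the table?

3.4

From (11.9, 1.4) to (9.8, 4.1), the green capsule covered √(2.1² + 2.7²) ≈ 3.4 units.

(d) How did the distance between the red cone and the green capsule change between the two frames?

+1.0

They were about 5.8 units apart before and 6.8 after — 1.0 units further apart.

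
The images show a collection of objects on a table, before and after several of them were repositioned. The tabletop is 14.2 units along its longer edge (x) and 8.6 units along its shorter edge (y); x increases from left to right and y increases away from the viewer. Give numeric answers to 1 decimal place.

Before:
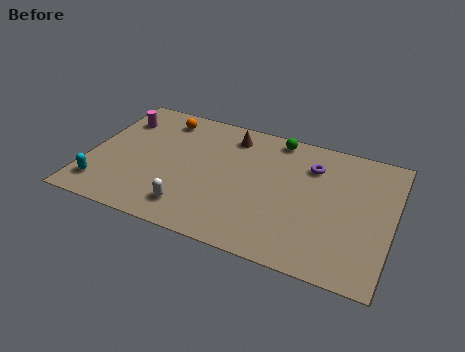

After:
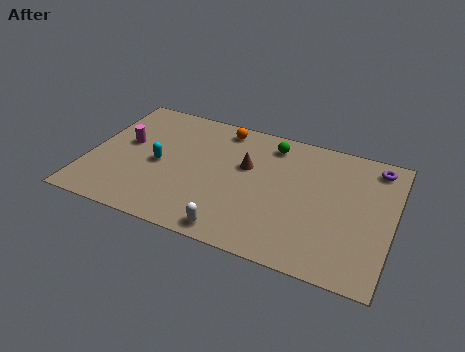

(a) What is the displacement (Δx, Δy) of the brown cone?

(0.9, -1.8)

The brown cone was at about (6.4, 7.1) and moved to about (7.3, 5.3).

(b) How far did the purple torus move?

3.1

The purple torus moved from about (10.3, 6.4) to (13.2, 7.4), a distance of √(2.9² + 1.0²) ≈ 3.1.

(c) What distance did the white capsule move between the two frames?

2.2

From (5.1, 1.6) to (7.2, 0.9), the white capsule covered √(2.1² + 0.7²) ≈ 2.2 units.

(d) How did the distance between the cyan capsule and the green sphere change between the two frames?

-3.8

The distance was about 9.7 in the first image and 5.9 in the second, so they moved 3.8 units closer together.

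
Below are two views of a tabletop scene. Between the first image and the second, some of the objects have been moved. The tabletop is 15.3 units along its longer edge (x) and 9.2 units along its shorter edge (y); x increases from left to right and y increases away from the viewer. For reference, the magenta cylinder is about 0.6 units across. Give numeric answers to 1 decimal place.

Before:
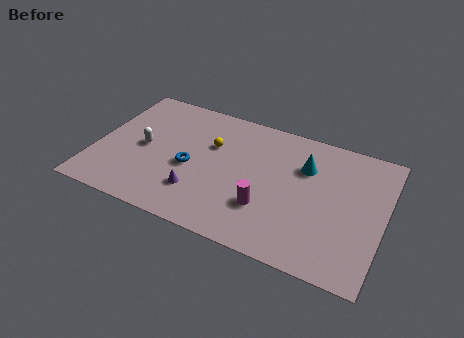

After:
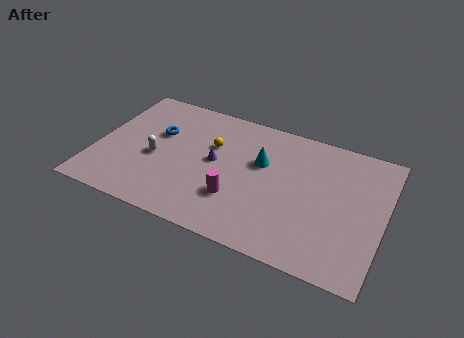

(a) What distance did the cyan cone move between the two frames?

2.4

From (11.0, 6.4) to (8.7, 5.8), the cyan cone covered √(2.3² + 0.6²) ≈ 2.4 units.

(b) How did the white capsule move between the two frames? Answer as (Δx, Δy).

(0.7, -0.5)

From the two frames, the white capsule sits at roughly (2.5, 4.5) before and (3.2, 4.0) after.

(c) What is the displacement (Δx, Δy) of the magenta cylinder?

(-1.6, 0.0)

The magenta cylinder was at about (9.3, 2.8) and moved to about (7.7, 2.8).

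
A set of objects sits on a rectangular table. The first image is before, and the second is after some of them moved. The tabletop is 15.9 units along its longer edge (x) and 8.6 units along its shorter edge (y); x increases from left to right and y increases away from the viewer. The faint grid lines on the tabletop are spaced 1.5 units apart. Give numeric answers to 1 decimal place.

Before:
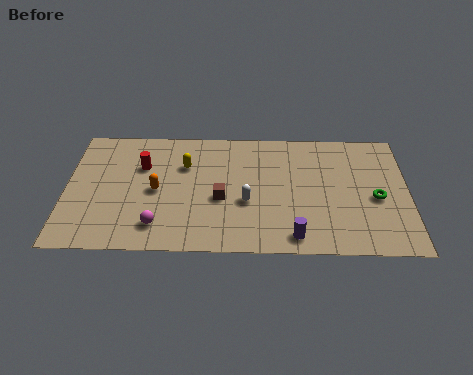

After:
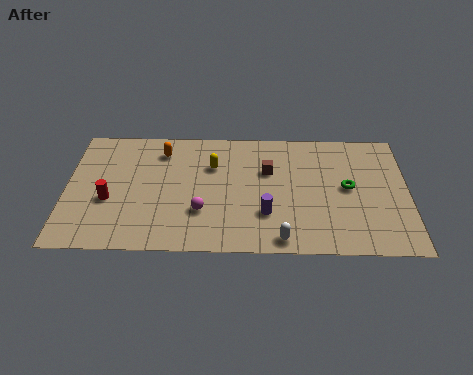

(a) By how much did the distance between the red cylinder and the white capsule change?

+2.9

They were about 5.5 units apart before and 8.4 after — 2.9 units further apart.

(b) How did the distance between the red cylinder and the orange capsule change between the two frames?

+2.4

The distance was about 1.8 in the first image and 4.2 in the second, so they moved 2.4 units further apart.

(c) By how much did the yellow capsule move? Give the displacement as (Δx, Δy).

(1.3, 0.0)

The yellow capsule was at about (5.5, 5.9) and moved to about (6.8, 5.9).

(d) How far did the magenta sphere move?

2.2

The magenta sphere moved from about (4.3, 1.7) to (6.3, 2.7), a distance of √(2.0² + 1.0²) ≈ 2.2.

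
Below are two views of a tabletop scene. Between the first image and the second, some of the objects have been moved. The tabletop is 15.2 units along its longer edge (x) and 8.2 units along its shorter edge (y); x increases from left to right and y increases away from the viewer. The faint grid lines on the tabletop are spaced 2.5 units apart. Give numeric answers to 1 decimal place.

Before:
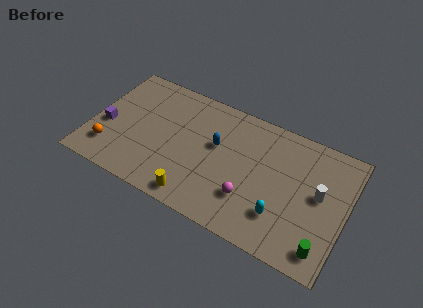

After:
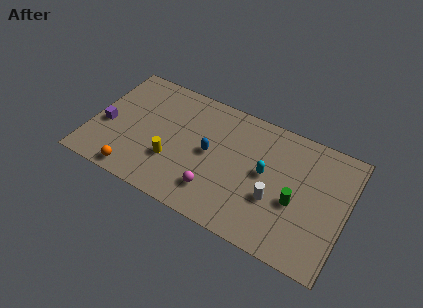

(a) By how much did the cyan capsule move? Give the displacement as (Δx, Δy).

(-1.2, 2.2)

The cyan capsule started near (11.6, 2.2) and ended near (10.4, 4.4).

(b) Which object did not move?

the purple cube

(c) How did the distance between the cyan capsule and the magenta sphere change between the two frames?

+1.8

Before: roughly 1.9 units apart; after: 3.7. That's 1.8 units further apart.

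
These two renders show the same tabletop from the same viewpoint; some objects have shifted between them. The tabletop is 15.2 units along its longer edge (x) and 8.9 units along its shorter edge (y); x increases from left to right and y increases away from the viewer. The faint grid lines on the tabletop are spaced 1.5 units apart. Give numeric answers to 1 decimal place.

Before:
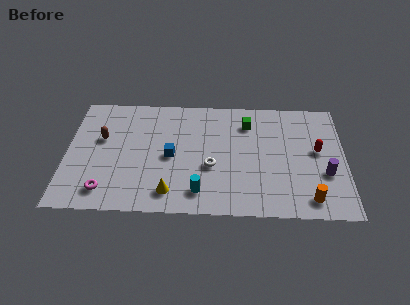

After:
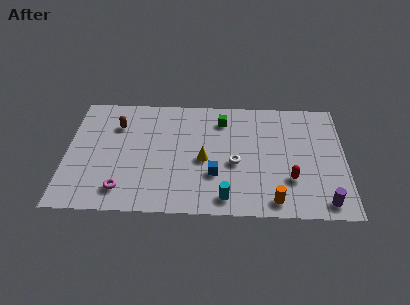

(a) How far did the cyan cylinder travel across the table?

1.5

From (7.3, 1.6) to (8.7, 1.2), the cyan cylinder covered √(1.4² + 0.4²) ≈ 1.5 units.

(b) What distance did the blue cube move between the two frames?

2.7

The blue cube moved from about (5.7, 4.2) to (8.1, 2.9), a distance of √(2.4² + 1.3²) ≈ 2.7.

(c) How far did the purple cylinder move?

2.1

The purple cylinder was near (14.1, 3.2) before and (14.0, 1.1) after, so it travelled √(0.1² + 2.1²) ≈ 2.1 units.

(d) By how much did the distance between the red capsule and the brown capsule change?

-1.6

Before: roughly 11.8 units apart; after: 10.2. That's 1.6 units closer together.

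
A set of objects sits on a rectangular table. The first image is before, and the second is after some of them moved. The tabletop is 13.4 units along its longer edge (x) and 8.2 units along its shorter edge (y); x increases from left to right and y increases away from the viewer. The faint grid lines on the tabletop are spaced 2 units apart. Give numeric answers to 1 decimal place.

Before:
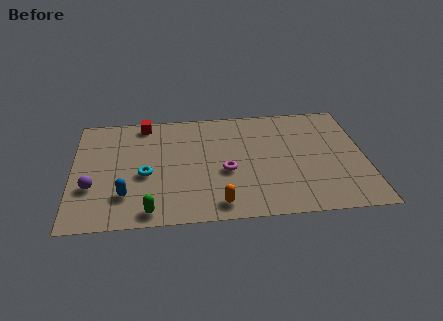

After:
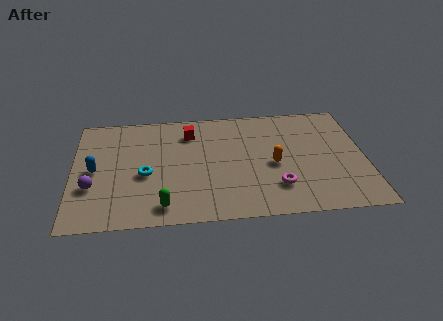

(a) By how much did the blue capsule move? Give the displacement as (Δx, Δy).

(-1.4, 1.9)

The blue capsule was at about (2.4, 2.1) and moved to about (1.0, 4.0).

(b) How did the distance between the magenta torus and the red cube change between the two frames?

+0.4

They were about 5.4 units apart before and 5.8 after — 0.4 units further apart.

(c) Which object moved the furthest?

the orange capsule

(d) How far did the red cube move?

2.3

From (3.3, 7.3) to (5.4, 6.4), the red cube covered √(2.1² + 0.9²) ≈ 2.3 units.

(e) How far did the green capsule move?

0.7

The green capsule moved from about (3.5, 0.9) to (4.1, 1.2), a distance of √(0.6² + 0.3²) ≈ 0.7.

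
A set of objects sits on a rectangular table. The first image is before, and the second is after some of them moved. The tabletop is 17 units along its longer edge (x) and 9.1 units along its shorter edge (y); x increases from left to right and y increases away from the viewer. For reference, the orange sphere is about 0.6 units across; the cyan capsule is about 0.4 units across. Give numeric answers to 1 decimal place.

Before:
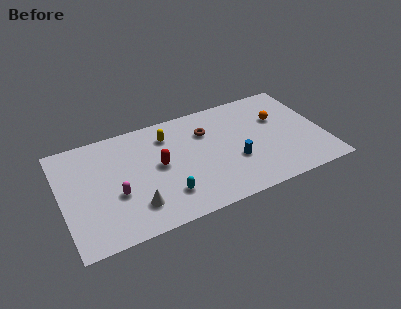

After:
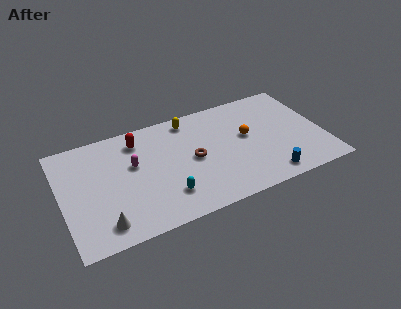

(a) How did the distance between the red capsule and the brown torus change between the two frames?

+0.7

Before: roughly 3.7 units apart; after: 4.4. That's 0.7 units further apart.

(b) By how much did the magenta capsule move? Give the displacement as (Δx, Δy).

(1.3, 2.0)

The magenta capsule was at about (3.4, 3.5) and moved to about (4.7, 5.5).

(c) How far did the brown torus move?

2.3

The brown torus was near (9.6, 6.5) before and (8.5, 4.5) after, so it travelled √(1.1² + 2.0²) ≈ 2.3 units.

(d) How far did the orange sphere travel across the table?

2.3

From (14.3, 5.9) to (12.1, 5.1), the orange sphere covered √(2.2² + 0.8²) ≈ 2.3 units.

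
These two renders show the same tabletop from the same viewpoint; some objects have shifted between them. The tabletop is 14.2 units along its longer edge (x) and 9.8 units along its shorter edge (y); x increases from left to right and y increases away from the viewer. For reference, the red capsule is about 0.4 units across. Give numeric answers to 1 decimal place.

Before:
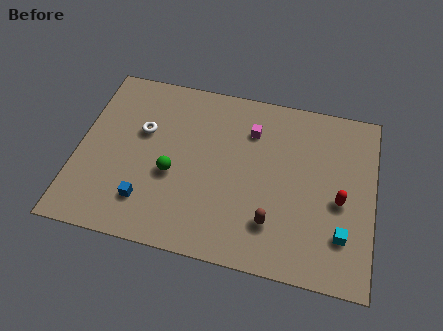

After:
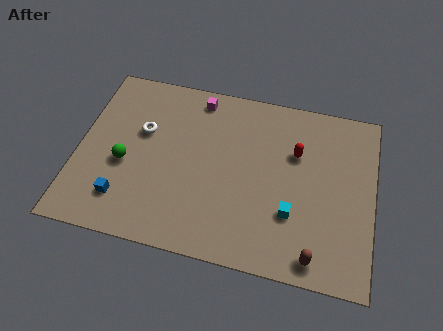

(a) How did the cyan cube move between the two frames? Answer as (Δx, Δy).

(-2.4, 0.6)

From the two frames, the cyan cube sits at roughly (12.8, 2.5) before and (10.4, 3.1) after.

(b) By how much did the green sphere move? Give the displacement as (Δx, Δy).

(-2.3, 0.1)

From the two frames, the green sphere sits at roughly (4.6, 4.0) before and (2.3, 4.1) after.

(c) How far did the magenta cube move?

3.0

The magenta cube moved from about (8.2, 7.3) to (5.5, 8.6), a distance of √(2.7² + 1.3²) ≈ 3.0.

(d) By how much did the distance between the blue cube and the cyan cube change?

-1.2

They were about 9.3 units apart before and 8.1 after — 1.2 units closer together.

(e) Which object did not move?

the white torus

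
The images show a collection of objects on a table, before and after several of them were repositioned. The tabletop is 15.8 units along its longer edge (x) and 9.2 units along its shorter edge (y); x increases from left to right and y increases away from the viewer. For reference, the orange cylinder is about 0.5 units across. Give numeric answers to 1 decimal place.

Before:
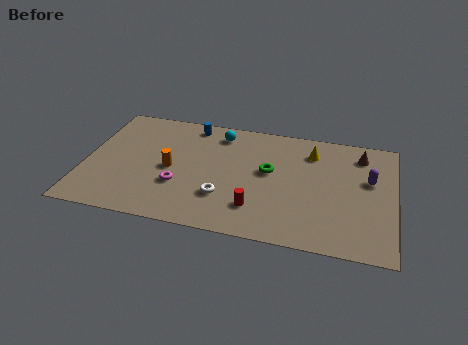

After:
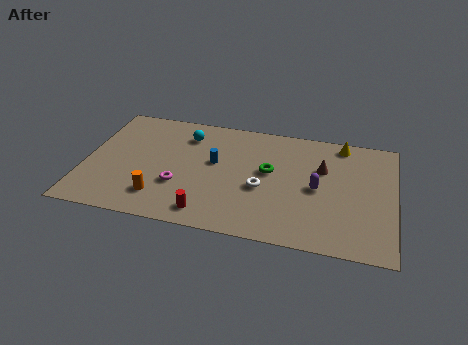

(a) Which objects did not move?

the magenta torus and the green torus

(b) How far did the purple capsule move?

2.9

From (14.5, 5.6) to (11.9, 4.4), the purple capsule covered √(2.6² + 1.2²) ≈ 2.9 units.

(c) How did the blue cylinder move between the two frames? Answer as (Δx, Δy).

(1.4, -2.8)

From the two frames, the blue cylinder sits at roughly (5.2, 8.1) before and (6.6, 5.3) after.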